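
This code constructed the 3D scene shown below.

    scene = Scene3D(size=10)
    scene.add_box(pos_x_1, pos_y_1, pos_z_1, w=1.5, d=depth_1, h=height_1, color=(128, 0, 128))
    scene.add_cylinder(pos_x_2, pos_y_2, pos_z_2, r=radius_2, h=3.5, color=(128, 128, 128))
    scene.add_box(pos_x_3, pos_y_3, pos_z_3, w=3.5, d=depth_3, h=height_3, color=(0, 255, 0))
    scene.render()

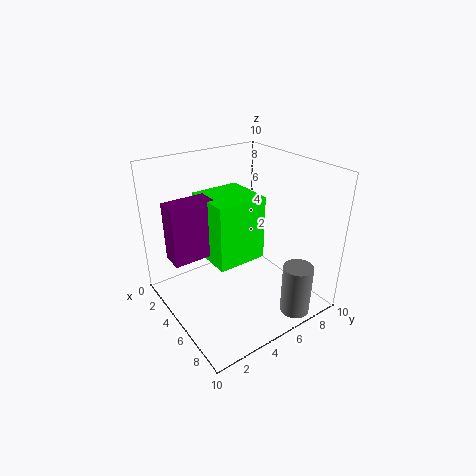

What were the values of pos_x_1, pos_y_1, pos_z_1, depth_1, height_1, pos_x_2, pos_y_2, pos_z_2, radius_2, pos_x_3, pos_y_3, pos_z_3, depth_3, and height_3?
pos_x_1 = 3, pos_y_1 = 0.5, pos_z_1 = 4, depth_1 = 3, height_1 = 4, pos_x_2 = 9, pos_y_2 = 7, pos_z_2 = 0.5, radius_2 = 1, pos_x_3 = 2.5, pos_y_3 = 3, pos_z_3 = 3.5, depth_3 = 3.5, height_3 = 4.5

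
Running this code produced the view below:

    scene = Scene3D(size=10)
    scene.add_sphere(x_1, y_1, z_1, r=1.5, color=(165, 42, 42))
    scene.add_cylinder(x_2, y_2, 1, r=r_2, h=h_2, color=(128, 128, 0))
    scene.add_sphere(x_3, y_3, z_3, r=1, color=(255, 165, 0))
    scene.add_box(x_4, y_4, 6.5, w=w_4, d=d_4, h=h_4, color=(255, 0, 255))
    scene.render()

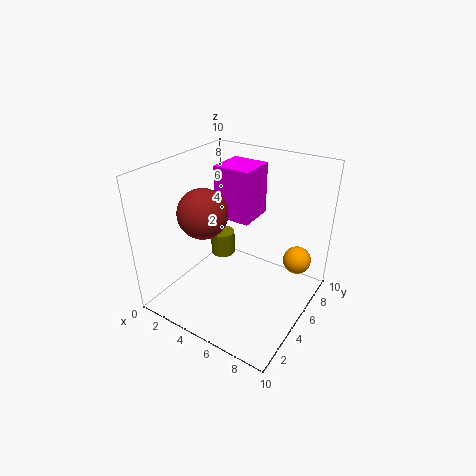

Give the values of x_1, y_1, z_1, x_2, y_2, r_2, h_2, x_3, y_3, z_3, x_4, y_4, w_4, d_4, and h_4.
x_1 = 4.5, y_1 = 2, z_1 = 8, x_2 = 1.5, y_2 = 8, r_2 = 1, h_2 = 2, x_3 = 8.5, y_3 = 7.5, z_3 = 3, x_4 = 3.5, y_4 = 4.5, w_4 = 2.5, d_4 = 2.5, h_4 = 3.5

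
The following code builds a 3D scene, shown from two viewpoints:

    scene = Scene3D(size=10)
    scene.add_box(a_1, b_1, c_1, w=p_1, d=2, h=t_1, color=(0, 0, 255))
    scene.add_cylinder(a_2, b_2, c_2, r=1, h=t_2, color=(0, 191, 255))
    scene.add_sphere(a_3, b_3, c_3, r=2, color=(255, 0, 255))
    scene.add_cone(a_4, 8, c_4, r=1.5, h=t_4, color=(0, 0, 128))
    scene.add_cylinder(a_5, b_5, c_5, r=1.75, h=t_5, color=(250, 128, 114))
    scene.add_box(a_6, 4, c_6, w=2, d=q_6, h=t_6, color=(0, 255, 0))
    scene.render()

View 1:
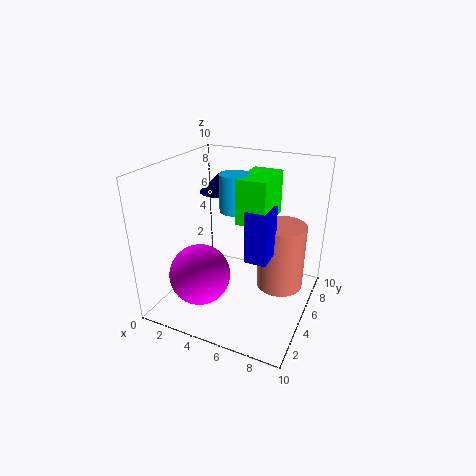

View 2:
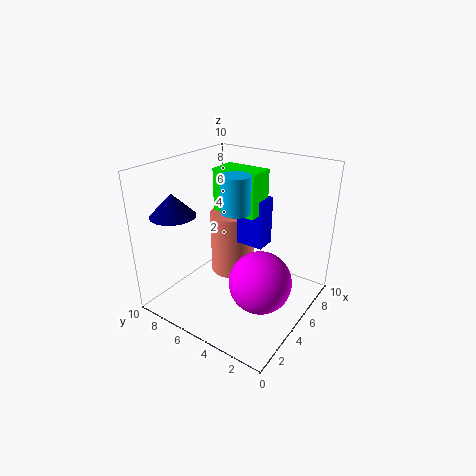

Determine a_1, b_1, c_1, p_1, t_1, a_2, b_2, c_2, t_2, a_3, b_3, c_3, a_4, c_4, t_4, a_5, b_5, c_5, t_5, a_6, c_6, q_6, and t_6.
a_1 = 6
b_1 = 3.75
c_1 = 4
p_1 = 1.5
t_1 = 3.5
a_2 = 4.75
b_2 = 5
c_2 = 7
t_2 = 2.5
a_3 = 3.5
b_3 = 2.25
c_3 = 3.25
a_4 = 2
c_4 = 7
t_4 = 1.5
a_5 = 7.5
b_5 = 7.25
c_5 = 0.5
t_5 = 5
a_6 = 5.25
c_6 = 6.5
q_6 = 3.25
t_6 = 3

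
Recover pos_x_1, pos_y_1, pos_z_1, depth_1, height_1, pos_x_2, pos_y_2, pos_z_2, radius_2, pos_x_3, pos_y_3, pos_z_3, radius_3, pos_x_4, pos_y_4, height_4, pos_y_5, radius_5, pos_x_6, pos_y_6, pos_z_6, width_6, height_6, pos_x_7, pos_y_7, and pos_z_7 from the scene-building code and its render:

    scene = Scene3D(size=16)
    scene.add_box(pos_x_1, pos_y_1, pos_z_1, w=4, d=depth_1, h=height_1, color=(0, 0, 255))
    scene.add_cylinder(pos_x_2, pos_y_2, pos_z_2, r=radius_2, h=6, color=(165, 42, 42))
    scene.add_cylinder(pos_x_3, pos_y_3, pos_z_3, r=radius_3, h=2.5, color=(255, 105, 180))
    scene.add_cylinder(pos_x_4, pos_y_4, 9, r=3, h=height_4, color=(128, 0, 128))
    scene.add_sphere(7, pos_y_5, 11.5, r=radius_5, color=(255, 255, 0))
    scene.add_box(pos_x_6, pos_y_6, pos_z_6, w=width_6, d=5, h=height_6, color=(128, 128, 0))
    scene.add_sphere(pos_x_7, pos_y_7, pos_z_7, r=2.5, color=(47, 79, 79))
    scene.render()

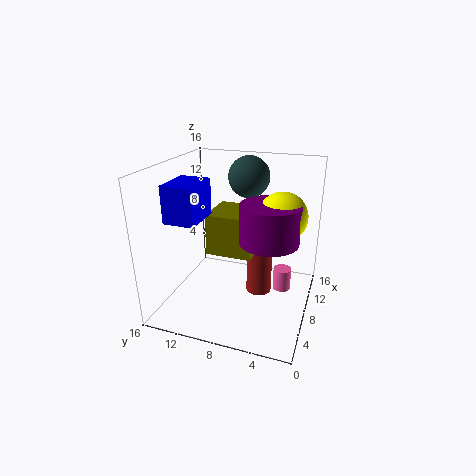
pos_x_1 = 0.5, pos_y_1 = 9.5, pos_z_1 = 12, depth_1 = 3, height_1 = 3.5, pos_x_2 = 10, pos_y_2 = 6, pos_z_2 = 0.5, radius_2 = 1.5, pos_x_3 = 9, pos_y_3 = 3, pos_z_3 = 2, radius_3 = 1, pos_x_4 = 6, pos_y_4 = 4, height_4 = 4, pos_y_5 = 3, radius_5 = 2.5, pos_x_6 = 6, pos_y_6 = 6, pos_z_6 = 6.5, width_6 = 5, height_6 = 4.5, pos_x_7 = 13.5, pos_y_7 = 8.5, pos_z_7 = 13.5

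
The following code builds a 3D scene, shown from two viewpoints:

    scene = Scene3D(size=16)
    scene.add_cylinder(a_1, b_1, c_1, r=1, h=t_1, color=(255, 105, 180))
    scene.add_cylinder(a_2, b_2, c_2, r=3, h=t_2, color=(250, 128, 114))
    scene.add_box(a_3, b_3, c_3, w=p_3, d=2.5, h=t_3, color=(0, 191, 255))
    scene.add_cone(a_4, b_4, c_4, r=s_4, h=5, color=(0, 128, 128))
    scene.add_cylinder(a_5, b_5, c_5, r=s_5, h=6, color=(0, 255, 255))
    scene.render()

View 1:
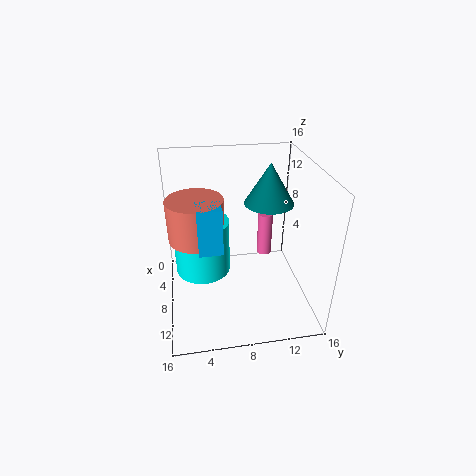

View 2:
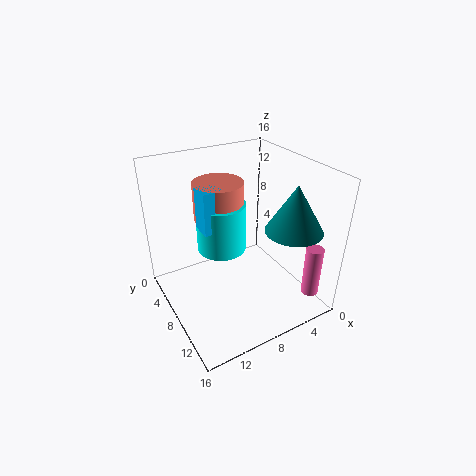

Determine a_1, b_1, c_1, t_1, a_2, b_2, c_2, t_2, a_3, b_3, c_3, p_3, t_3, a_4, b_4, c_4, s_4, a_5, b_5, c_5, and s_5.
a_1 = 1
b_1 = 13
c_1 = 1
t_1 = 6
a_2 = 8
b_2 = 3.5
c_2 = 8.5
t_2 = 4.5
a_3 = 8.5
b_3 = 3.5
c_3 = 8
p_3 = 2.5
t_3 = 5
a_4 = 4
b_4 = 12.5
c_4 = 10
s_4 = 3
a_5 = 8
b_5 = 4
c_5 = 4.5
s_5 = 3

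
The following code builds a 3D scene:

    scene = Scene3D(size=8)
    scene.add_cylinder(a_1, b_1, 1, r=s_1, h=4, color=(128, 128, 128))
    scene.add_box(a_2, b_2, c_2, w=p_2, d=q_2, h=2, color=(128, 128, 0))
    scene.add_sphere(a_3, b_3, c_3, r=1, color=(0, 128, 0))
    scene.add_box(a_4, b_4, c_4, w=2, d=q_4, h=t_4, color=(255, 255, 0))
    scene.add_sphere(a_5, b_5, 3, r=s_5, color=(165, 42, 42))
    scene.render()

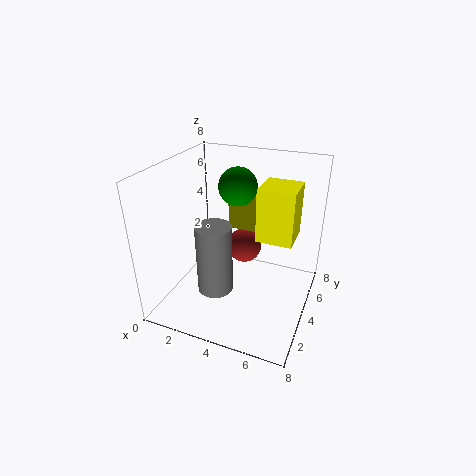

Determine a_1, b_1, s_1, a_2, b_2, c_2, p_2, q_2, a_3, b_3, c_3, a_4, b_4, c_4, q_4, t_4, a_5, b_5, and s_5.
a_1 = 3, b_1 = 3, s_1 = 1, a_2 = 3, b_2 = 5, c_2 = 4, p_2 = 2, q_2 = 1, a_3 = 4, b_3 = 4, c_3 = 7, a_4 = 5, b_4 = 4, c_4 = 4, q_4 = 2, t_4 = 3, a_5 = 4, b_5 = 5, s_5 = 1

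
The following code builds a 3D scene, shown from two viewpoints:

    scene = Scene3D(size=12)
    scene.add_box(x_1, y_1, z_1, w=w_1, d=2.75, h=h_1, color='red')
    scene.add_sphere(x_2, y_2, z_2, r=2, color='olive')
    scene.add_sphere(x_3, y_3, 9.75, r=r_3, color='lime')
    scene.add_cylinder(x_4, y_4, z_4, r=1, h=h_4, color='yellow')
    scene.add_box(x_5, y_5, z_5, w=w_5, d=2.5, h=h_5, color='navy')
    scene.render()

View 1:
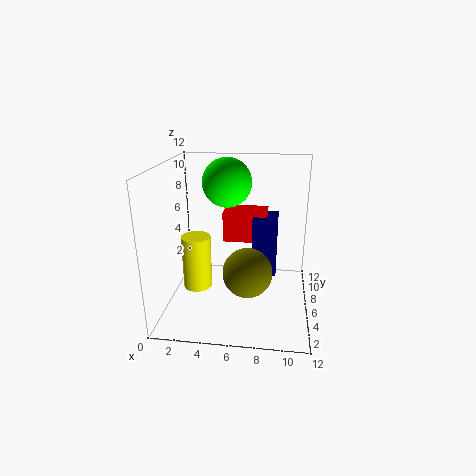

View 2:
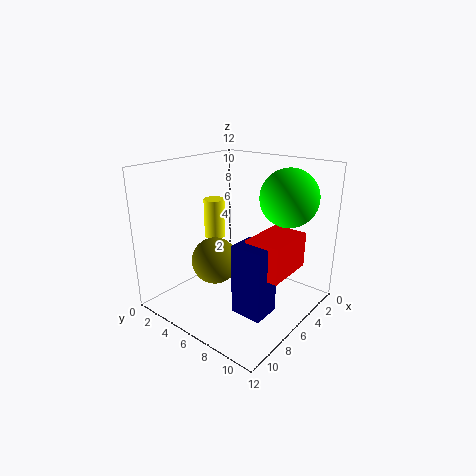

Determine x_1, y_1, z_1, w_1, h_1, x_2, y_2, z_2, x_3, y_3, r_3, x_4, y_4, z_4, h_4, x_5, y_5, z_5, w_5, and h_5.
x_1 = 4.25; y_1 = 8.5; z_1 = 4.5; w_1 = 4; h_1 = 2.75; x_2 = 7; y_2 = 4.25; z_2 = 3.75; x_3 = 4.5; y_3 = 9.75; r_3 = 2.25; x_4 = 3.75; y_4 = 1.25; z_4 = 4.25; h_4 = 3.75; x_5 = 7; y_5 = 8; z_5 = 1.5; w_5 = 2.25; h_5 = 5.5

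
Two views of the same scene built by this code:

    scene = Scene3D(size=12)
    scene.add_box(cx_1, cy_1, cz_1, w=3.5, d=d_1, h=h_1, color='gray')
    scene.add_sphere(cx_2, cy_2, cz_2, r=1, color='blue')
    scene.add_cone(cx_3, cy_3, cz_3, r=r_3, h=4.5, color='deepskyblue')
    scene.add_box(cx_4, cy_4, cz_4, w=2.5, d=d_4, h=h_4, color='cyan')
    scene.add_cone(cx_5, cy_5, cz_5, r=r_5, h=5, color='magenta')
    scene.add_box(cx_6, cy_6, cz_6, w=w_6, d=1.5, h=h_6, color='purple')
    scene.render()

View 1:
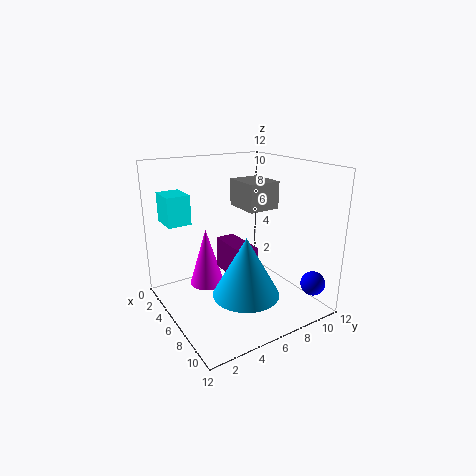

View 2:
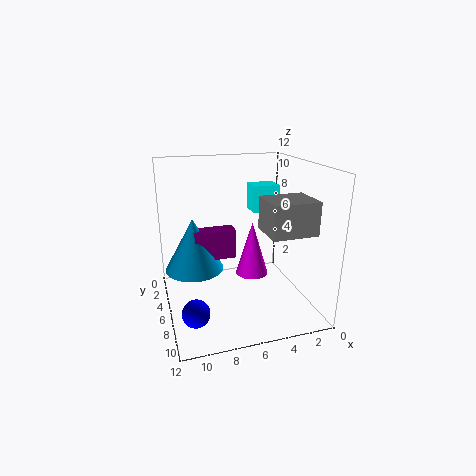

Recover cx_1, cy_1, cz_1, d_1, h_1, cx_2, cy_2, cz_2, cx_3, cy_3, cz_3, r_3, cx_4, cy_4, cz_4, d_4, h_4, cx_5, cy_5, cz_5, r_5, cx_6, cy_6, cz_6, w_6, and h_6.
cx_1 = 1.5; cy_1 = 8; cz_1 = 7.5; d_1 = 3; h_1 = 2.5; cx_2 = 10.5; cy_2 = 10.5; cz_2 = 2.5; cx_3 = 9.5; cy_3 = 4.5; cz_3 = 3; r_3 = 2.5; cx_4 = 1; cy_4 = 1; cz_4 = 7; d_4 = 2; h_4 = 2.5; cx_5 = 4; cy_5 = 4; cz_5 = 1.5; r_5 = 1.5; cx_6 = 6; cy_6 = 4; cz_6 = 4; w_6 = 3.5; h_6 = 2.5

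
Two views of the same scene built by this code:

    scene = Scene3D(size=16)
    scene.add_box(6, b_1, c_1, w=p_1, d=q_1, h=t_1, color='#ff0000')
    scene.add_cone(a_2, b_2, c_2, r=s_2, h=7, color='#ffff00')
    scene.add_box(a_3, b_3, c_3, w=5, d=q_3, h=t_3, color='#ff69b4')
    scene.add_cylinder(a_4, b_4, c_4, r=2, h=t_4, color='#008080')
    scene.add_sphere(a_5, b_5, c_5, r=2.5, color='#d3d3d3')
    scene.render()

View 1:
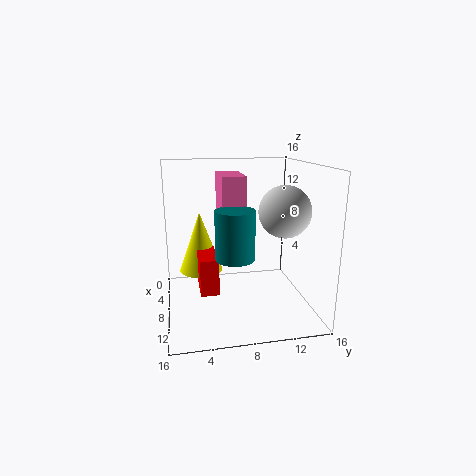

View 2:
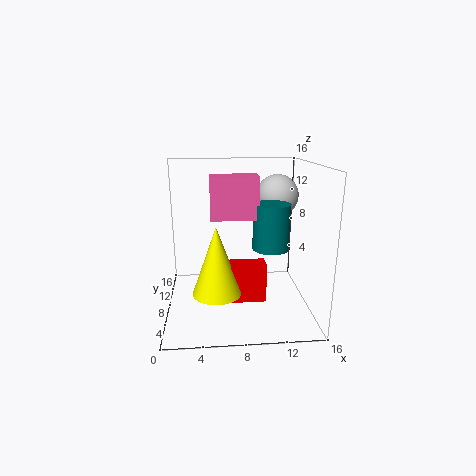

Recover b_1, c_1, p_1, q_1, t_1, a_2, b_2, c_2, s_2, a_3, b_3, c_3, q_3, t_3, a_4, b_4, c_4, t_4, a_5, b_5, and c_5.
b_1 = 3.5, c_1 = 2.5, p_1 = 4.5, q_1 = 2, t_1 = 4, a_2 = 5.5, b_2 = 4, c_2 = 3.5, s_2 = 2.5, a_3 = 5, b_3 = 6, c_3 = 10.5, q_3 = 2.5, t_3 = 4.5, a_4 = 11.5, b_4 = 7, c_4 = 7, t_4 = 5, a_5 = 13, b_5 = 11.5, c_5 = 12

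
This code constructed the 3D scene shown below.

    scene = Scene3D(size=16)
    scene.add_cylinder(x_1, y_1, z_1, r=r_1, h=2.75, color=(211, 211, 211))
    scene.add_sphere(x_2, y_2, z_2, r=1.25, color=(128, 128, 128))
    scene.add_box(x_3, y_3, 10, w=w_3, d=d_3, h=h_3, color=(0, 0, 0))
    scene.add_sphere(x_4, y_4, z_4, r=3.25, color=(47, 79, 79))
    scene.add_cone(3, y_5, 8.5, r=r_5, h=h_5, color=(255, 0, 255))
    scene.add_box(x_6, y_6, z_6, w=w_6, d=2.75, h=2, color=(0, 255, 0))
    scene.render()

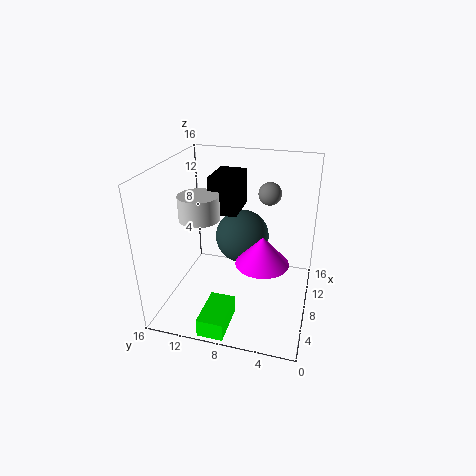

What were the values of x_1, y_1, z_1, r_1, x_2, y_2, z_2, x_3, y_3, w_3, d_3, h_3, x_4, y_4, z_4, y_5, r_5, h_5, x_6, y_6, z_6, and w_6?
x_1 = 7.5; y_1 = 12.25; z_1 = 10; r_1 = 2.25; x_2 = 10; y_2 = 5; z_2 = 12.75; x_3 = 9; y_3 = 8.5; w_3 = 4.75; d_3 = 3.25; h_3 = 4.25; x_4 = 11.75; y_4 = 8.5; z_4 = 6.25; y_5 = 4.25; r_5 = 2.5; h_5 = 2.75; x_6 = 0.25; y_6 = 7.5; z_6 = 0.25; w_6 = 4.75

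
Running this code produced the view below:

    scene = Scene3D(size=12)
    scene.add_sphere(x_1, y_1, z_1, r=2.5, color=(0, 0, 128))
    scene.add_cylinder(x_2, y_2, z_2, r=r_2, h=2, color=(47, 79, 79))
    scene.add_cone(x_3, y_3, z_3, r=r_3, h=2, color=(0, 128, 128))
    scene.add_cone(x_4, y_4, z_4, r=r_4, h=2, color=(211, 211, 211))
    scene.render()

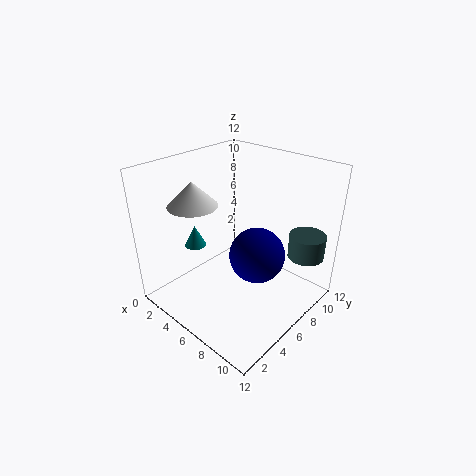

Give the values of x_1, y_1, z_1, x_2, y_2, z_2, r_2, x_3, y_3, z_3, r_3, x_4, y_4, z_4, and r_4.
x_1 = 6.5, y_1 = 8, z_1 = 3.5, x_2 = 10.5, y_2 = 9.5, z_2 = 4.5, r_2 = 1.5, x_3 = 1, y_3 = 5.5, z_3 = 3.5, r_3 = 1, x_4 = 3.5, y_4 = 3.5, z_4 = 9, r_4 = 2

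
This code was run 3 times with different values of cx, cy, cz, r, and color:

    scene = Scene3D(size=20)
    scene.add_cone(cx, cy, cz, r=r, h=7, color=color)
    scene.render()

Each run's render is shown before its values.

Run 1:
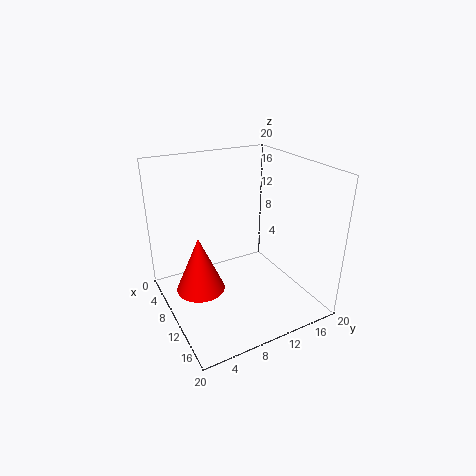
cx = 13; cy = 3; cz = 6; r = 3; color = 'red'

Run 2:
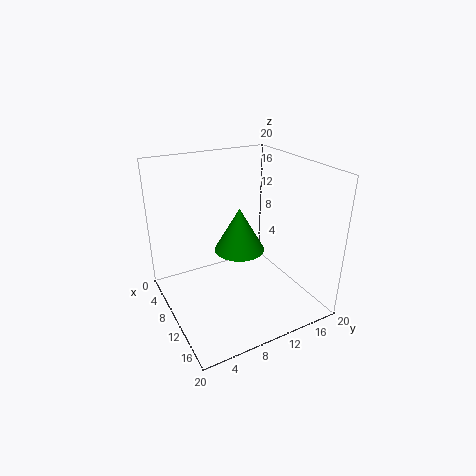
cx = 5; cy = 13; cz = 5; r = 4; color = 'green'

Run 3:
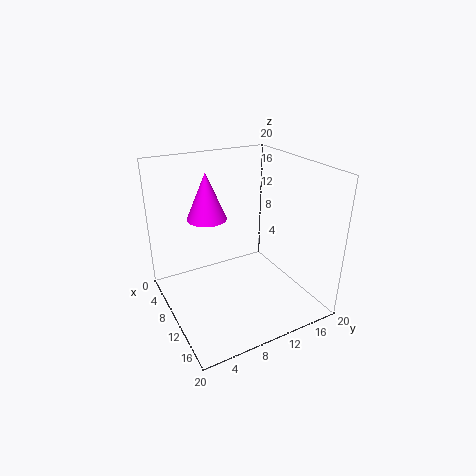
cx = 4; cy = 8; cz = 11; r = 3; color = 'magenta'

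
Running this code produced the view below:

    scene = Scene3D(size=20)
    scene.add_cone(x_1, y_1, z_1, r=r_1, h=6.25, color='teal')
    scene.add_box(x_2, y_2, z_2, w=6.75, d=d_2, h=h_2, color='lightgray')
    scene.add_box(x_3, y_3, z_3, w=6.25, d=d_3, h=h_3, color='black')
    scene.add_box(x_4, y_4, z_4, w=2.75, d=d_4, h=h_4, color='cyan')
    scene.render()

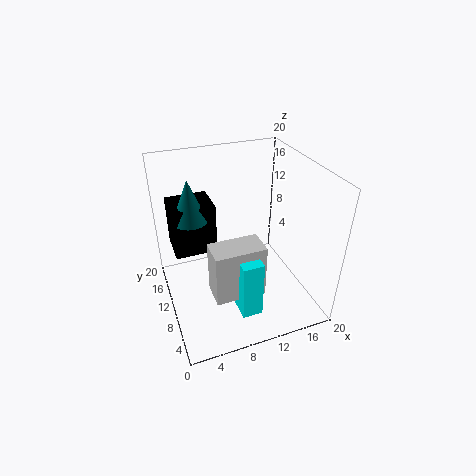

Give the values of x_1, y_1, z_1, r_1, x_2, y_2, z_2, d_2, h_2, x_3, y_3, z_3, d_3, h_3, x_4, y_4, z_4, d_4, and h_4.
x_1 = 4.5
y_1 = 14.75
z_1 = 11.25
r_1 = 2.5
x_2 = 5
y_2 = 4.25
z_2 = 4.25
d_2 = 3.75
h_2 = 7.25
x_3 = 1.75
y_3 = 13.5
z_3 = 6
d_3 = 5.5
h_3 = 7.5
x_4 = 8
y_4 = 2.75
z_4 = 2.25
d_4 = 4.5
h_4 = 8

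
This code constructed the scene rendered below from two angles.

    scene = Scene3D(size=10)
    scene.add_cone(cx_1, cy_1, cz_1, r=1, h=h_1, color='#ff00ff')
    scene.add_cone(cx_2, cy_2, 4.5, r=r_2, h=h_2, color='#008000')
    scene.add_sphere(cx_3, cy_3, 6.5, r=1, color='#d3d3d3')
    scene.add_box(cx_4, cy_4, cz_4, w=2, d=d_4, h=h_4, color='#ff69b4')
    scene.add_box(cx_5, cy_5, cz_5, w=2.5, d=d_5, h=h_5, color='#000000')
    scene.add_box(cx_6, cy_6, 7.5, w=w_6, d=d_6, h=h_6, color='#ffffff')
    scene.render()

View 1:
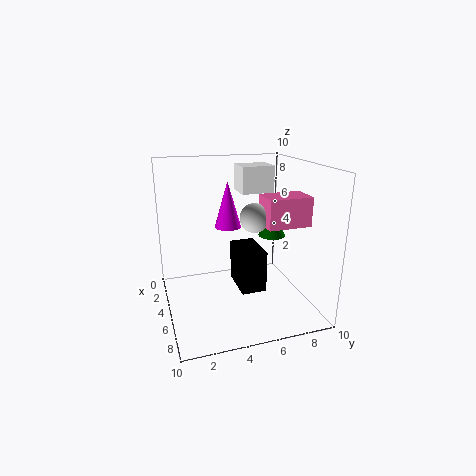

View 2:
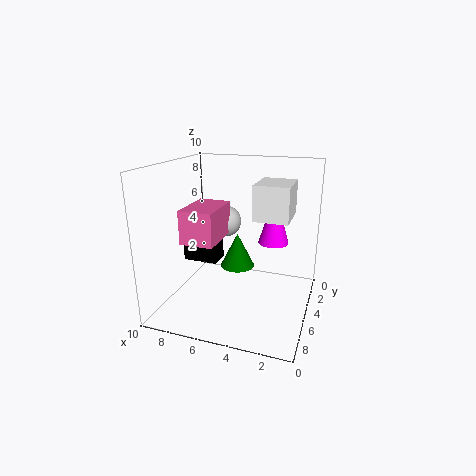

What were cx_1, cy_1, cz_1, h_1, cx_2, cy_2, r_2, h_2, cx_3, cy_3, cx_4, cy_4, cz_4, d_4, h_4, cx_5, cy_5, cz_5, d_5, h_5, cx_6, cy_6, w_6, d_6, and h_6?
cx_1 = 2.5; cy_1 = 5; cz_1 = 5; h_1 = 3.5; cx_2 = 4; cy_2 = 8; r_2 = 1; h_2 = 2; cx_3 = 5.5; cy_3 = 6; cx_4 = 5; cy_4 = 6.5; cz_4 = 6; d_4 = 3; h_4 = 2; cx_5 = 6.5; cy_5 = 4; cz_5 = 3; d_5 = 1.5; h_5 = 2.5; cx_6 = 1; cy_6 = 6; w_6 = 2; d_6 = 2.5; h_6 = 2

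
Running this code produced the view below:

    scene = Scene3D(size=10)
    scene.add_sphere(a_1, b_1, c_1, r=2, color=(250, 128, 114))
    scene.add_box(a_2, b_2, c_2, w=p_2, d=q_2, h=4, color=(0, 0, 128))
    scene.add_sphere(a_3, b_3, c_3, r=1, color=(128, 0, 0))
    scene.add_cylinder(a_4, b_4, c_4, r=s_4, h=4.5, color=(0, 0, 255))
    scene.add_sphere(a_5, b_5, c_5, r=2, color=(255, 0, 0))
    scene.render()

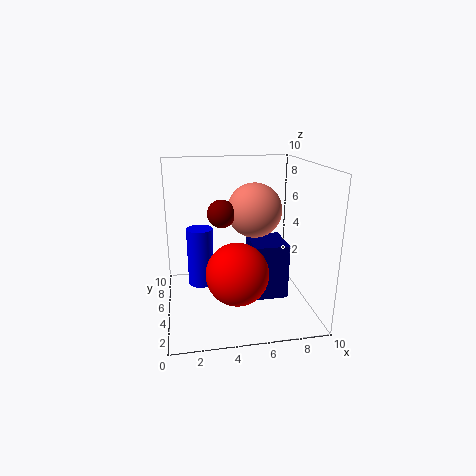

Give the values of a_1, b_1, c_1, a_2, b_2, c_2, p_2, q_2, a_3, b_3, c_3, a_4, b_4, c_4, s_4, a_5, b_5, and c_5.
a_1 = 6.5, b_1 = 6.5, c_1 = 6.5, a_2 = 6, b_2 = 4, c_2 = 0.5, p_2 = 2.5, q_2 = 3, a_3 = 4, b_3 = 6, c_3 = 6.5, a_4 = 2.5, b_4 = 7.5, c_4 = 0.5, s_4 = 1, a_5 = 4.5, b_5 = 2.5, c_5 = 3.5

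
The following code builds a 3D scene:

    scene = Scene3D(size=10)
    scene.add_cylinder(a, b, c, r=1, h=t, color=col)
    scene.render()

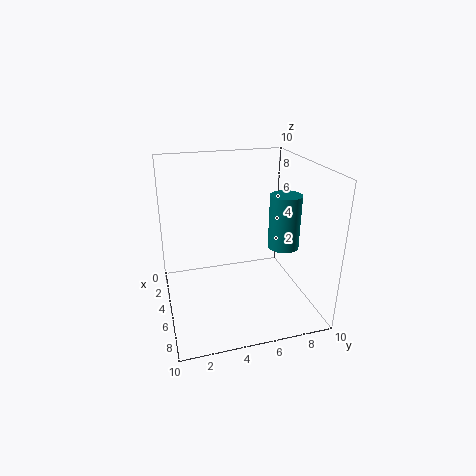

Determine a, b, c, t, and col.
a = 7, b = 7.5, c = 5, t = 3.5, col = 'teal'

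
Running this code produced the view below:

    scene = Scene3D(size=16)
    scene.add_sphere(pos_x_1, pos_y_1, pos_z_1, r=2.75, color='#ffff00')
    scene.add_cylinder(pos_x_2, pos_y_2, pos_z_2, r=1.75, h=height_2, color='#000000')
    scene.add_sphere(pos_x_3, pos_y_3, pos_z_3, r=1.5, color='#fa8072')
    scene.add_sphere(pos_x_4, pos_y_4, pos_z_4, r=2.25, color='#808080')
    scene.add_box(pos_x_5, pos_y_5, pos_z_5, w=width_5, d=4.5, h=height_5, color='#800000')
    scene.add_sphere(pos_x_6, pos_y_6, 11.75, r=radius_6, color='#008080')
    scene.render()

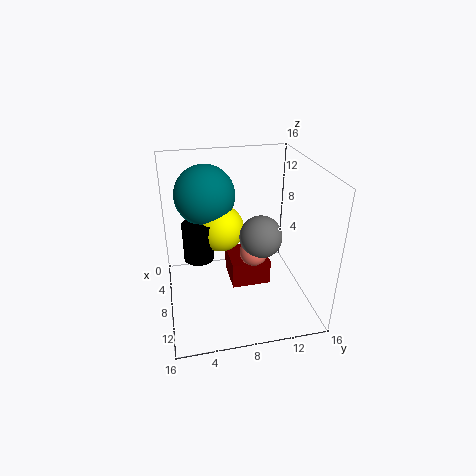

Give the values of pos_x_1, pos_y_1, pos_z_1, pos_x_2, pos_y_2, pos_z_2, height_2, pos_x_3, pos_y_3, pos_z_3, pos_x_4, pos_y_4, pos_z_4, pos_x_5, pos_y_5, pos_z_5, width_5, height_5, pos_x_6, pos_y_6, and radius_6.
pos_x_1 = 5.25; pos_y_1 = 6.5; pos_z_1 = 8; pos_x_2 = 6; pos_y_2 = 3.75; pos_z_2 = 4.75; height_2 = 4.5; pos_x_3 = 10; pos_y_3 = 9.25; pos_z_3 = 7.25; pos_x_4 = 10; pos_y_4 = 10; pos_z_4 = 9; pos_x_5 = 4; pos_y_5 = 7.25; pos_z_5 = 1.75; width_5 = 4.75; height_5 = 3; pos_x_6 = 4; pos_y_6 = 5; radius_6 = 3.5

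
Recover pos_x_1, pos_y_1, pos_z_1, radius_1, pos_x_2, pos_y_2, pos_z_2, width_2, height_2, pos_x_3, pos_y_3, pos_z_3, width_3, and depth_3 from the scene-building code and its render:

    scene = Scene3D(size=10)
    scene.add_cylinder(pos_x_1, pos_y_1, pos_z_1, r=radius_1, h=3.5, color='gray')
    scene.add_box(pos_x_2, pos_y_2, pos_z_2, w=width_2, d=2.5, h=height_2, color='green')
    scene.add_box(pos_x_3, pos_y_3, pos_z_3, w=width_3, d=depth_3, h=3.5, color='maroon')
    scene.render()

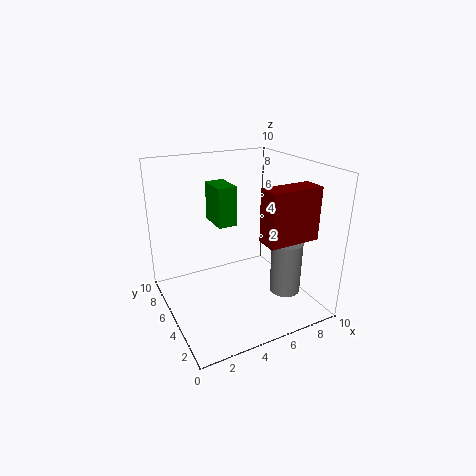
pos_x_1 = 7, pos_y_1 = 2, pos_z_1 = 2, radius_1 = 1, pos_x_2 = 4.5, pos_y_2 = 7, pos_z_2 = 5, width_2 = 1.5, height_2 = 3, pos_x_3 = 5.5, pos_y_3 = 1.5, pos_z_3 = 5.5, width_3 = 3.5, depth_3 = 1.5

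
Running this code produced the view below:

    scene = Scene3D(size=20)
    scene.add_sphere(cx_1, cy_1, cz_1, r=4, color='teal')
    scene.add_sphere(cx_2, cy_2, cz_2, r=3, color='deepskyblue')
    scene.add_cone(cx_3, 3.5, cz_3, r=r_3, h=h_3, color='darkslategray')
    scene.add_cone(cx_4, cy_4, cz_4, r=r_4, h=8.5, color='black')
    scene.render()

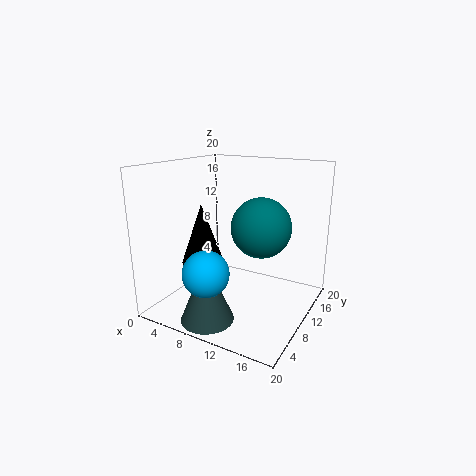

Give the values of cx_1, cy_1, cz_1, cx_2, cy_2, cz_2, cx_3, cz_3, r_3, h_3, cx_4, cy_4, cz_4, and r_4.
cx_1 = 13.5; cy_1 = 10; cz_1 = 12; cx_2 = 9; cy_2 = 3.5; cz_2 = 7; cx_3 = 9; cz_3 = 0.5; r_3 = 3.5; h_3 = 8.5; cx_4 = 5; cy_4 = 8.5; cz_4 = 6; r_4 = 3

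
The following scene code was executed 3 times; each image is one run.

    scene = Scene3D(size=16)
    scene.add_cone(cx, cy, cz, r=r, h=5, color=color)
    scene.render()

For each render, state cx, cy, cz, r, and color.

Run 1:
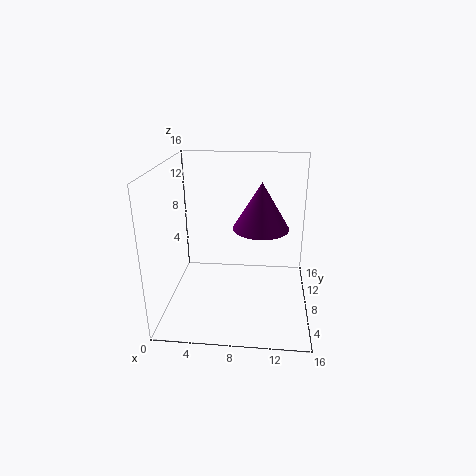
cx = 10.5, cy = 7.5, cz = 9.5, r = 3, color = 'purple'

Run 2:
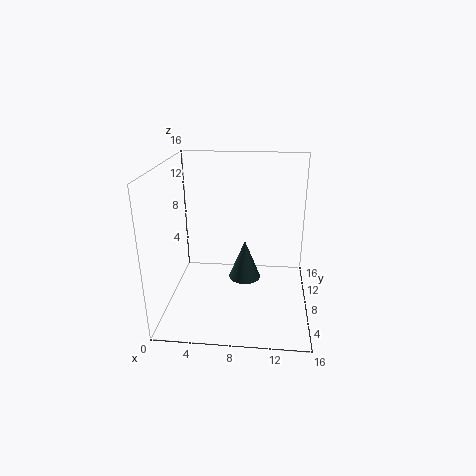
cx = 8.5, cy = 11.5, cz = 1, r = 2, color = 'darkslategray'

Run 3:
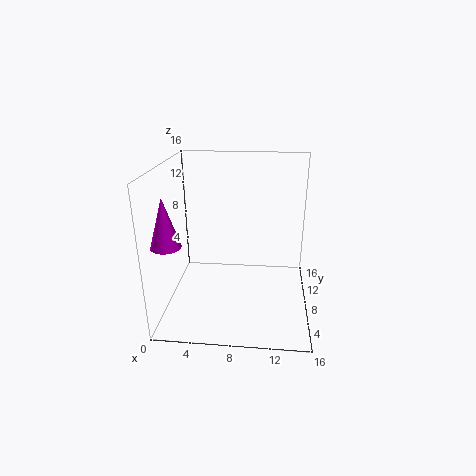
cx = 1.5, cy = 3, cz = 9, r = 1.5, color = 'magenta'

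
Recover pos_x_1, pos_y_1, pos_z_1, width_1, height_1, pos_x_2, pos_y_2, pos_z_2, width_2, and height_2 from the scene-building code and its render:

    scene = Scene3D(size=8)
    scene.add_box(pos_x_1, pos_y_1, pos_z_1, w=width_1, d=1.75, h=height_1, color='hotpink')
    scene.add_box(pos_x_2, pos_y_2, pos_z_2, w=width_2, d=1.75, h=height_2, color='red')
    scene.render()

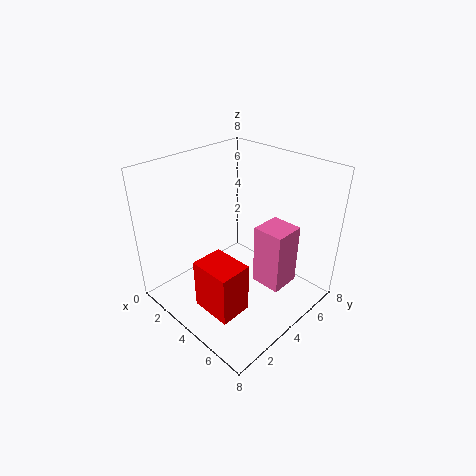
pos_x_1 = 4.75; pos_y_1 = 4.5; pos_z_1 = 1.25; width_1 = 1.75; height_1 = 3.5; pos_x_2 = 3.75; pos_y_2 = 1; pos_z_2 = 1; width_2 = 2.25; height_2 = 2.75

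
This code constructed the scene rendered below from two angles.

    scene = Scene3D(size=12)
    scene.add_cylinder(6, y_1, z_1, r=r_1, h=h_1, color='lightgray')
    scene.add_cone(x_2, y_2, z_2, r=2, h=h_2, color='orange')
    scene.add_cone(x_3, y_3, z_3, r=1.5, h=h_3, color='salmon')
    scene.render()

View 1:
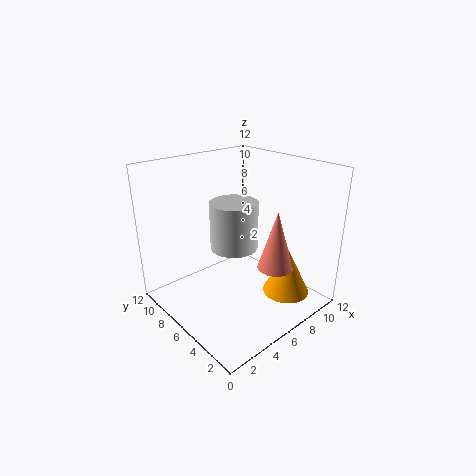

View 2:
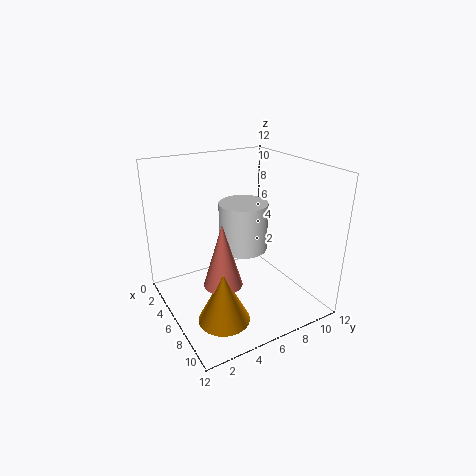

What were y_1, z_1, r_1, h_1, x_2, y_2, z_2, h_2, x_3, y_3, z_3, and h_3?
y_1 = 6.5
z_1 = 5
r_1 = 2
h_1 = 4
x_2 = 9
y_2 = 3
z_2 = 1
h_2 = 4
x_3 = 8
y_3 = 3.5
z_3 = 3.5
h_3 = 5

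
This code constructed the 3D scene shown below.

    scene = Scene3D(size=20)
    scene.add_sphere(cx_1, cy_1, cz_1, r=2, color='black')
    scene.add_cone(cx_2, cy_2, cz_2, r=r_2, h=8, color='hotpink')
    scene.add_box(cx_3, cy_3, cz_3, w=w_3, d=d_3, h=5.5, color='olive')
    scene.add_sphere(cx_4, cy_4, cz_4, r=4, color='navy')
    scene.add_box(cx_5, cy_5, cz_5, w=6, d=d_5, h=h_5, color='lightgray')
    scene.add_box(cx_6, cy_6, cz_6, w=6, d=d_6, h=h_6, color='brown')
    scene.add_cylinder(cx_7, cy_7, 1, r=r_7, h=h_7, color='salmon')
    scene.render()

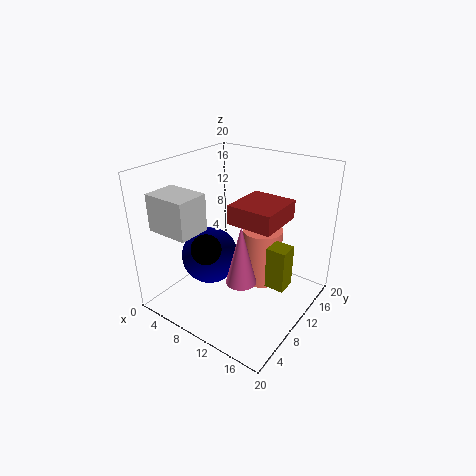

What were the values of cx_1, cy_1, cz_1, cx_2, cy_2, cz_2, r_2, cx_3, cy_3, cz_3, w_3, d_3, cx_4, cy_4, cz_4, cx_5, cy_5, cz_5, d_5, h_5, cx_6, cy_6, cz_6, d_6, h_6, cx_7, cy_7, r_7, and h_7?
cx_1 = 8.5
cy_1 = 5
cz_1 = 10
cx_2 = 13
cy_2 = 6.5
cz_2 = 6
r_2 = 2
cx_3 = 16
cy_3 = 7.5
cz_3 = 6
w_3 = 2.5
d_3 = 2.5
cx_4 = 6.5
cy_4 = 8
cz_4 = 7
cx_5 = 1.5
cy_5 = 2
cz_5 = 12
d_5 = 4.5
h_5 = 5
cx_6 = 10.5
cy_6 = 7
cz_6 = 13.5
d_6 = 6.5
h_6 = 2.5
cx_7 = 11
cy_7 = 15
r_7 = 3
h_7 = 8.5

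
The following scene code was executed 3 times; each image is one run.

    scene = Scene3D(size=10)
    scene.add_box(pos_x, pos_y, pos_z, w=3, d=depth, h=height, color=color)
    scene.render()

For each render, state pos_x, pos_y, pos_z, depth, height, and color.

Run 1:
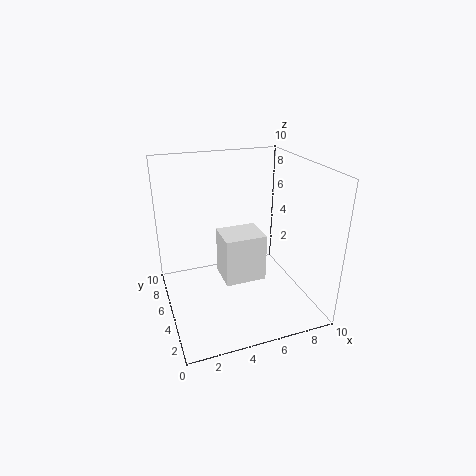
pos_x = 4; pos_y = 4.5; pos_z = 1.5; depth = 2.5; height = 3.5; color = 'white'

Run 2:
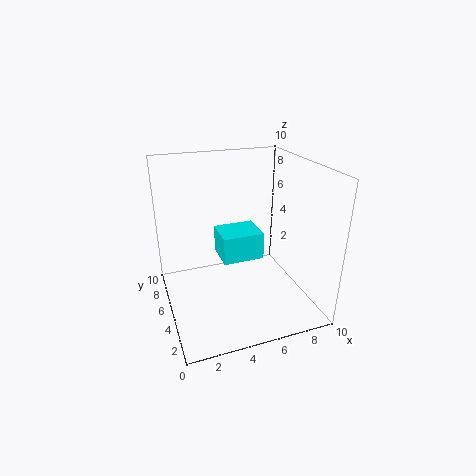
pos_x = 4; pos_y = 5; pos_z = 3; depth = 2.5; height = 2; color = 'cyan'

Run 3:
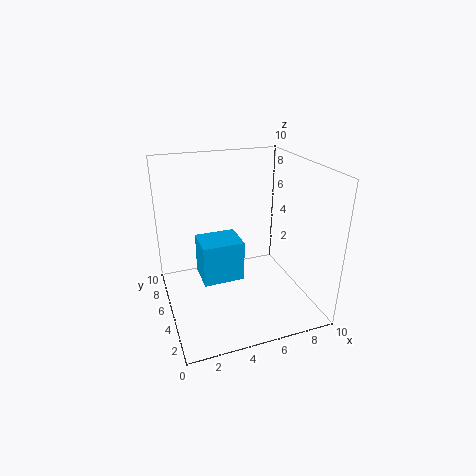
pos_x = 2.5; pos_y = 5; pos_z = 1.5; depth = 2.5; height = 3; color = 'deepskyblue'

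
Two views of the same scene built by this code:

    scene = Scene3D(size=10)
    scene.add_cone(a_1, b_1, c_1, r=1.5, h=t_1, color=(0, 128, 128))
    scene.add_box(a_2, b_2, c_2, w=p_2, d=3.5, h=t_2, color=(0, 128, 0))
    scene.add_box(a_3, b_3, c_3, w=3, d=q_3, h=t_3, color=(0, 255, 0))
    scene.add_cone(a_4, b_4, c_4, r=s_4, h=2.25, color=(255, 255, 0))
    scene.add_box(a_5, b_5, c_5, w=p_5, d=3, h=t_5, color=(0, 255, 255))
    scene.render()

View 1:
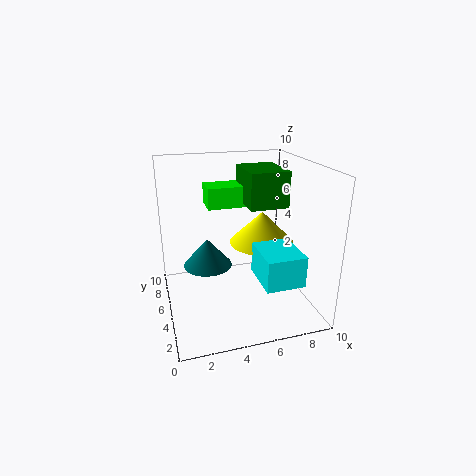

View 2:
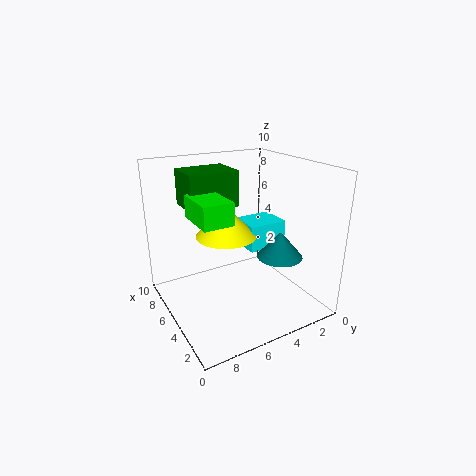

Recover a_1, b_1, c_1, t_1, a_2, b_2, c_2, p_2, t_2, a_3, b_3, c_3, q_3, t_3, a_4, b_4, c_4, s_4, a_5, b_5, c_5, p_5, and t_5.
a_1 = 2.5, b_1 = 3.25, c_1 = 4.25, t_1 = 1.75, a_2 = 5.75, b_2 = 4.5, c_2 = 7, p_2 = 2.75, t_2 = 2.5, a_3 = 3.25, b_3 = 6.25, c_3 = 6.75, q_3 = 2, t_3 = 1.5, a_4 = 6.75, b_4 = 5, c_4 = 4.5, s_4 = 2.25, a_5 = 5.5, b_5 = 0.5, c_5 = 3.25, p_5 = 2.5, t_5 = 2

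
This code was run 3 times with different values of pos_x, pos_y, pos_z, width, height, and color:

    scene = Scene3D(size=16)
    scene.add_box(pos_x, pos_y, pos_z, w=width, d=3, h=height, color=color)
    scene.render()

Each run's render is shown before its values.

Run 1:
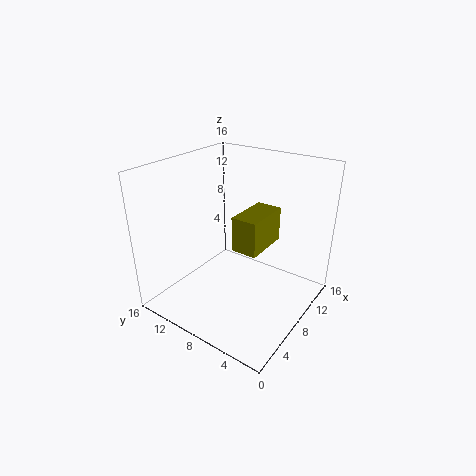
pos_x = 7.5, pos_y = 5.5, pos_z = 6.5, width = 5.5, height = 4, color = 'olive'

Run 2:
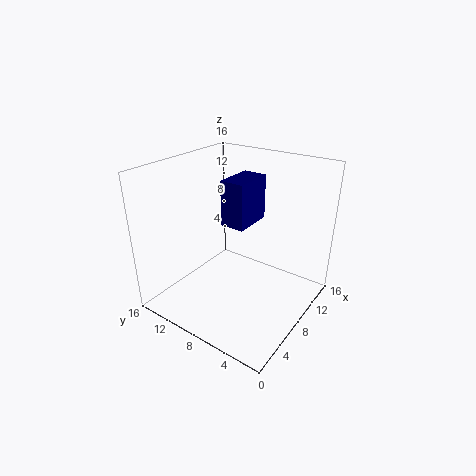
pos_x = 9.5, pos_y = 8.5, pos_z = 8, width = 5, height = 5.5, color = 'navy'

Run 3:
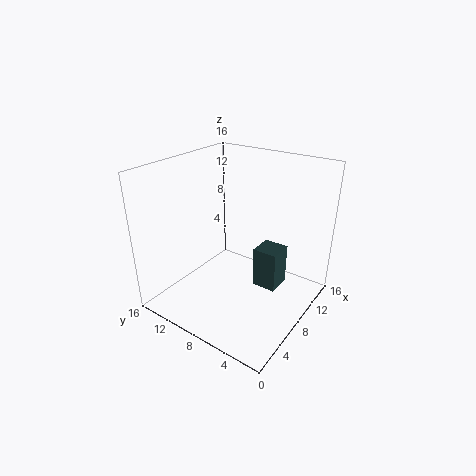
pos_x = 10.5, pos_y = 4.5, pos_z = 0.5, width = 3, height = 5, color = 'darkslategray'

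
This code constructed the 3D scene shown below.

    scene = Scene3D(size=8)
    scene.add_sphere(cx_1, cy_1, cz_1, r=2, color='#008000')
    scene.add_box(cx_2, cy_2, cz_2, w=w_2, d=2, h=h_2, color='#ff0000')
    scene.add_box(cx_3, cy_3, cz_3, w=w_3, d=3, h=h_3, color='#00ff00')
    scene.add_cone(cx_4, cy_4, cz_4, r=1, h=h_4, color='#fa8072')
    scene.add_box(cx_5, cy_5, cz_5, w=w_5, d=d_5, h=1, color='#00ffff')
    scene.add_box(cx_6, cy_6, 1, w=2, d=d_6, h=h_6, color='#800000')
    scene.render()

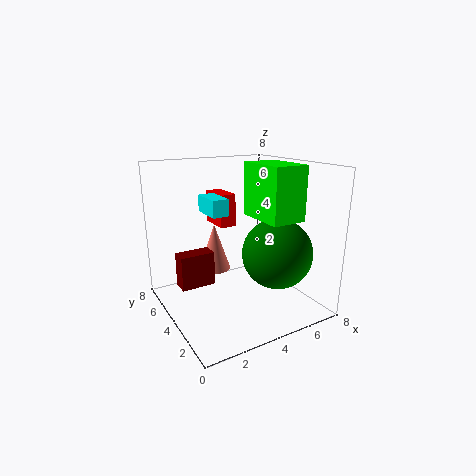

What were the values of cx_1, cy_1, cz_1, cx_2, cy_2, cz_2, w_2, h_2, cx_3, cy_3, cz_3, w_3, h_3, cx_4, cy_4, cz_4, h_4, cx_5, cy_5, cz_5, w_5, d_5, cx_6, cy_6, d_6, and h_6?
cx_1 = 6; cy_1 = 3; cz_1 = 3; cx_2 = 4; cy_2 = 6; cz_2 = 4; w_2 = 1; h_2 = 2; cx_3 = 5; cy_3 = 2; cz_3 = 5; w_3 = 2; h_3 = 3; cx_4 = 4; cy_4 = 7; cz_4 = 1; h_4 = 3; cx_5 = 3; cy_5 = 5; cz_5 = 5; w_5 = 1; d_5 = 2; cx_6 = 1; cy_6 = 5; d_6 = 1; h_6 = 2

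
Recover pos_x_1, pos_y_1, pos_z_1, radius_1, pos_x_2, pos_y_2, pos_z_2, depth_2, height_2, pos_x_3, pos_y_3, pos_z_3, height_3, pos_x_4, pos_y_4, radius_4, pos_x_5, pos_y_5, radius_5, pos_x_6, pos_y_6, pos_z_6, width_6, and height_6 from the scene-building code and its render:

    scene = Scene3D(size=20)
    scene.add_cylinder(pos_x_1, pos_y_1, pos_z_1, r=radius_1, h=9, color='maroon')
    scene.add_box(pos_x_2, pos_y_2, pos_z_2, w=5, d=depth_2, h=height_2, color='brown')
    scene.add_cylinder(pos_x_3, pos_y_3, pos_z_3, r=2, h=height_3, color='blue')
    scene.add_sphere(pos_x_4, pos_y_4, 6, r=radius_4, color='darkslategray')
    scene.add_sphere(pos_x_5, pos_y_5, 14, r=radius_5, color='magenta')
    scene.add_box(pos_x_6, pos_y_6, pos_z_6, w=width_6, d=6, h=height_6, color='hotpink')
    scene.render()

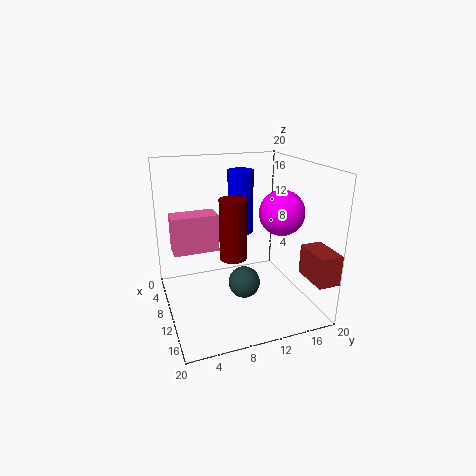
pos_x_1 = 8
pos_y_1 = 10
pos_z_1 = 6
radius_1 = 2
pos_x_2 = 15
pos_y_2 = 17
pos_z_2 = 6
depth_2 = 3
height_2 = 4
pos_x_3 = 3
pos_y_3 = 13
pos_z_3 = 8
height_3 = 10
pos_x_4 = 15
pos_y_4 = 9
radius_4 = 2
pos_x_5 = 13
pos_y_5 = 15
radius_5 = 3
pos_x_6 = 8
pos_y_6 = 1
pos_z_6 = 9
width_6 = 3
height_6 = 5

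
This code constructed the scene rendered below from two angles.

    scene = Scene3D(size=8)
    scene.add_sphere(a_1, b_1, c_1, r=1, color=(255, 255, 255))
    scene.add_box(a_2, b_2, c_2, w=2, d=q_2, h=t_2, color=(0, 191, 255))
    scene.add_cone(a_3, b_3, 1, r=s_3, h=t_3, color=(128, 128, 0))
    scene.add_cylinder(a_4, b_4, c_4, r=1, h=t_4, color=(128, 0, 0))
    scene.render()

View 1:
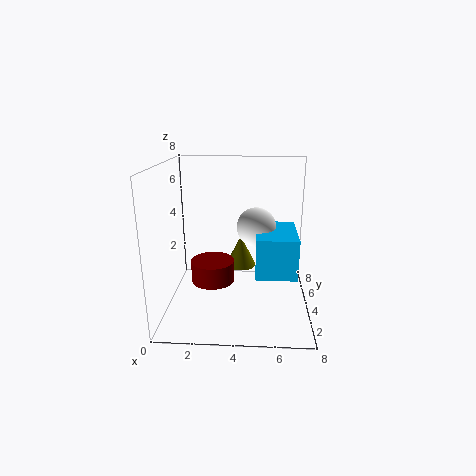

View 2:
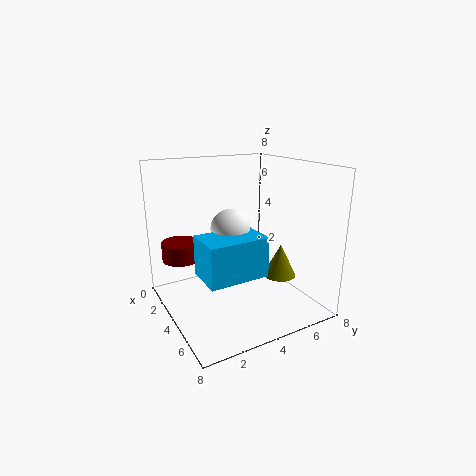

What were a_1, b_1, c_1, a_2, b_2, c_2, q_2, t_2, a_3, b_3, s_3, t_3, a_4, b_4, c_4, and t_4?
a_1 = 5, b_1 = 3, c_1 = 5, a_2 = 5, b_2 = 1, c_2 = 3, q_2 = 3, t_2 = 2, a_3 = 4, b_3 = 7, s_3 = 1, t_3 = 2, a_4 = 3, b_4 = 1, c_4 = 3, t_4 = 1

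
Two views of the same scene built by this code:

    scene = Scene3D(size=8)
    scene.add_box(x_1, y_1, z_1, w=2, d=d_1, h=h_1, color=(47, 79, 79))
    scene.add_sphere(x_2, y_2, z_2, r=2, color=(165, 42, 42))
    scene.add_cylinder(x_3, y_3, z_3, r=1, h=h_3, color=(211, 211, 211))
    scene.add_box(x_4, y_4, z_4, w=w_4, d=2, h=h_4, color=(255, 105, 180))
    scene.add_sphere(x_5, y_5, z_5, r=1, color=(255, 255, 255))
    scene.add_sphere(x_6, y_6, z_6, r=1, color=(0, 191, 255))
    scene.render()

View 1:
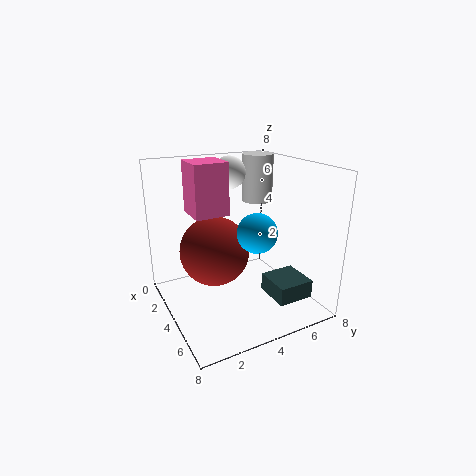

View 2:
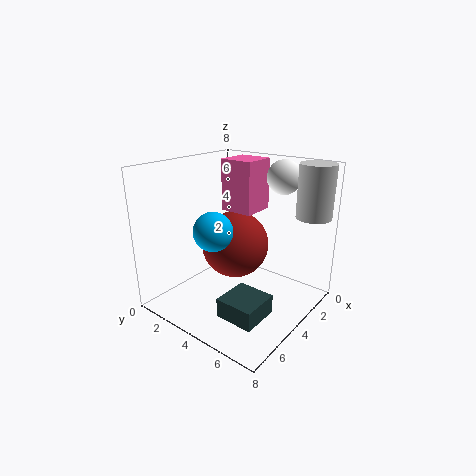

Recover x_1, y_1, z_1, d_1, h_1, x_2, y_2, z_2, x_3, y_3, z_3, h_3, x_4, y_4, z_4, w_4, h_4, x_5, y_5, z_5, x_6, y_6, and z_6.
x_1 = 5
y_1 = 5
z_1 = 1
d_1 = 2
h_1 = 1
x_2 = 3
y_2 = 3
z_2 = 3
x_3 = 1
y_3 = 7
z_3 = 5
h_3 = 3
x_4 = 1
y_4 = 2
z_4 = 5
w_4 = 2
h_4 = 3
x_5 = 1
y_5 = 5
z_5 = 7
x_6 = 6
y_6 = 4
z_6 = 5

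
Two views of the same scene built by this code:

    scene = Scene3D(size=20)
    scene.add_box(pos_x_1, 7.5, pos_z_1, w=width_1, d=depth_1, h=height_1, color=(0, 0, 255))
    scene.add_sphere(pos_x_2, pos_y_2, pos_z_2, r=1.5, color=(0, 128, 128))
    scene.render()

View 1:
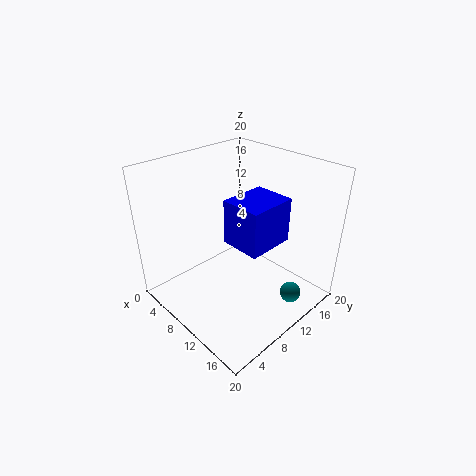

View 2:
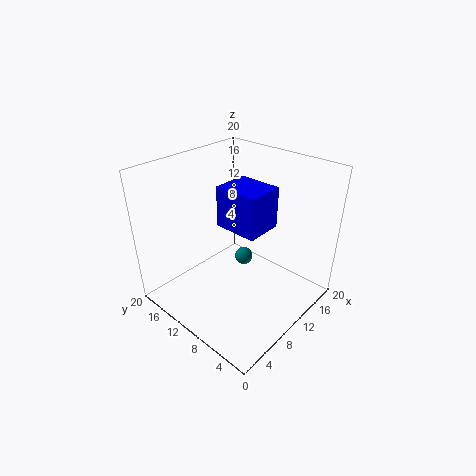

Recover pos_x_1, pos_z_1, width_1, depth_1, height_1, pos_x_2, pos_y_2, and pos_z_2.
pos_x_1 = 10
pos_z_1 = 10.5
width_1 = 5.5
depth_1 = 6.5
height_1 = 6
pos_x_2 = 16.5
pos_y_2 = 14.5
pos_z_2 = 1.5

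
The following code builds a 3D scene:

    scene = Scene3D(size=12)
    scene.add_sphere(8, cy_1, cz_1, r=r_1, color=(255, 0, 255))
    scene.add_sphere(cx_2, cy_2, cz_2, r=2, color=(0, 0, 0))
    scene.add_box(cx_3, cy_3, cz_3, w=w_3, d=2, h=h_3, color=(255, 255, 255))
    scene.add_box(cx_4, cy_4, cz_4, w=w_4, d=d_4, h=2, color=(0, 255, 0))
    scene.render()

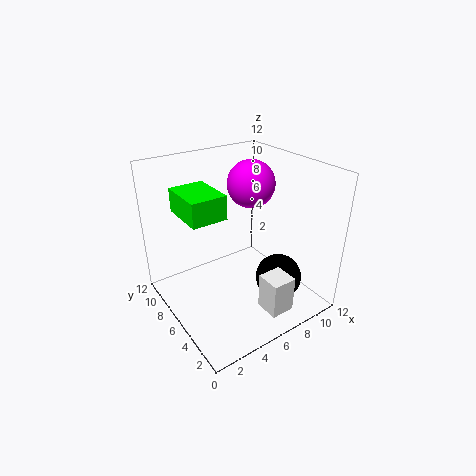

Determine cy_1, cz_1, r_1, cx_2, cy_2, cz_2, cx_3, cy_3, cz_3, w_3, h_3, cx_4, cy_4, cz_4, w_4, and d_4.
cy_1 = 7
cz_1 = 10
r_1 = 2
cx_2 = 9
cy_2 = 4
cz_2 = 2
cx_3 = 6
cy_3 = 1
cz_3 = 1
w_3 = 2
h_3 = 3
cx_4 = 2
cy_4 = 6
cz_4 = 8
w_4 = 3
d_4 = 4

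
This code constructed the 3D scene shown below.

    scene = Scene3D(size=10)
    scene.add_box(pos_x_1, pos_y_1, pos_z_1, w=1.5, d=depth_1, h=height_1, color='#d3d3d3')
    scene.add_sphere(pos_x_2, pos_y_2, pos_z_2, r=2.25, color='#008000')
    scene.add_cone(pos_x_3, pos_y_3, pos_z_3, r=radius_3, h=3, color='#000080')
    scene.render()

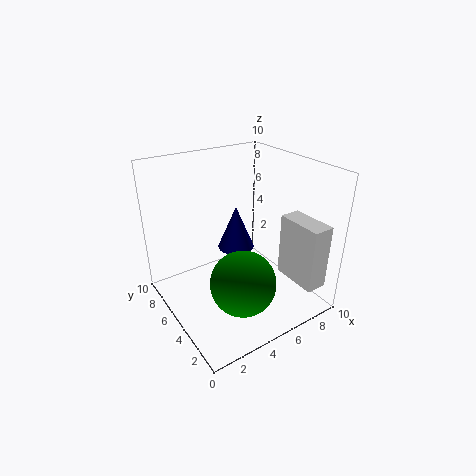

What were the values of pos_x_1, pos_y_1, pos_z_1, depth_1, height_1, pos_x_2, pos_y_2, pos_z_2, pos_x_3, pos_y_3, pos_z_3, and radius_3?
pos_x_1 = 7.75
pos_y_1 = 0.5
pos_z_1 = 2
depth_1 = 3.25
height_1 = 4.5
pos_x_2 = 4.25
pos_y_2 = 3.25
pos_z_2 = 2.5
pos_x_3 = 5
pos_y_3 = 5.25
pos_z_3 = 4.25
radius_3 = 1.25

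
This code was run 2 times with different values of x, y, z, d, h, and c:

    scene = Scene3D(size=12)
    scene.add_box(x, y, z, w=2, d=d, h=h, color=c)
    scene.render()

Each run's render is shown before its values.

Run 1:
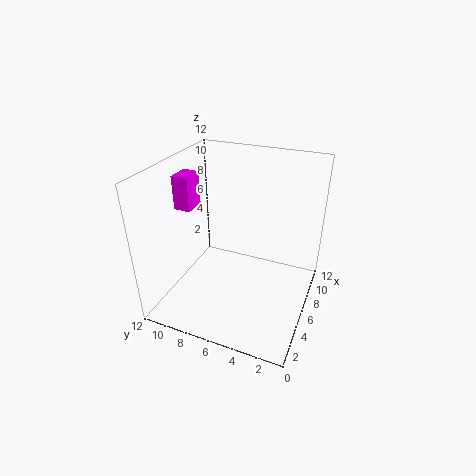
x = 6; y = 10.5; z = 7.5; d = 1.5; h = 3; c = 'magenta'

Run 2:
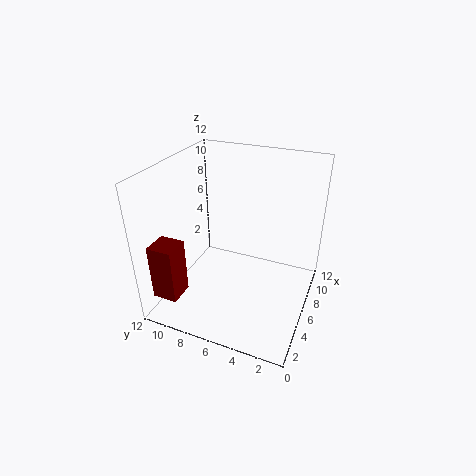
x = 0.5; y = 9; z = 2.5; d = 2; h = 4.5; c = 'maroon'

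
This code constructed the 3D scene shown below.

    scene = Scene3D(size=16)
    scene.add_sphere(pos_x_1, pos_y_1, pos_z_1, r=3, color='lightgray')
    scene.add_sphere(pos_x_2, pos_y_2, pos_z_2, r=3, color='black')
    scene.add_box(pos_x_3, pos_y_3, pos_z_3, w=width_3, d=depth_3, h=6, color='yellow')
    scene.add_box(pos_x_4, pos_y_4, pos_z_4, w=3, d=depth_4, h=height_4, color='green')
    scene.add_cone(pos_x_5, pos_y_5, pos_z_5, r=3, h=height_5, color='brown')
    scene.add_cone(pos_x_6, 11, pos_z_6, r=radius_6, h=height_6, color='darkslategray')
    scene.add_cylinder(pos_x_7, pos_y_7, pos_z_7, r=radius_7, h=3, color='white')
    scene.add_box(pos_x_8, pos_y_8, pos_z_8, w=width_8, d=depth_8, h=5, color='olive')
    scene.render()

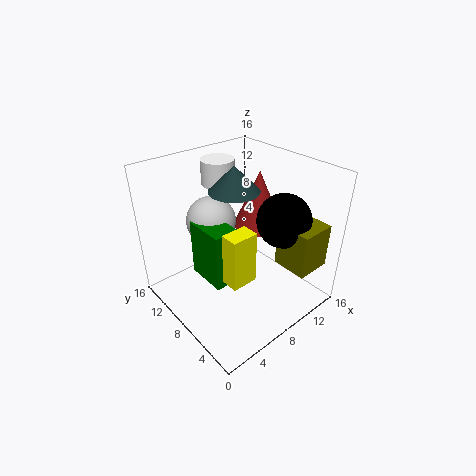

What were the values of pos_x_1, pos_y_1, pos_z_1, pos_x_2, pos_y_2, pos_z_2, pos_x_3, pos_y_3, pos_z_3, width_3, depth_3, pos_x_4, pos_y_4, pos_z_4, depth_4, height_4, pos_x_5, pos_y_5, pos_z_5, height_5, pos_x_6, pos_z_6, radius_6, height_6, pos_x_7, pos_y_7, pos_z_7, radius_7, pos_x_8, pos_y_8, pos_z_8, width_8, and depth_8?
pos_x_1 = 8
pos_y_1 = 13
pos_z_1 = 8
pos_x_2 = 12
pos_y_2 = 5
pos_z_2 = 10
pos_x_3 = 5
pos_y_3 = 5
pos_z_3 = 4
width_3 = 3
depth_3 = 2
pos_x_4 = 5
pos_y_4 = 8
pos_z_4 = 2
depth_4 = 5
height_4 = 7
pos_x_5 = 13
pos_y_5 = 10
pos_z_5 = 7
height_5 = 7
pos_x_6 = 10
pos_z_6 = 12
radius_6 = 3
height_6 = 3
pos_x_7 = 10
pos_y_7 = 14
pos_z_7 = 12
radius_7 = 2
pos_x_8 = 11
pos_y_8 = 1
pos_z_8 = 5
width_8 = 4
depth_8 = 4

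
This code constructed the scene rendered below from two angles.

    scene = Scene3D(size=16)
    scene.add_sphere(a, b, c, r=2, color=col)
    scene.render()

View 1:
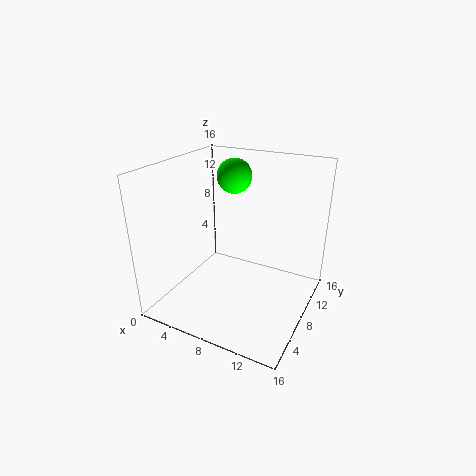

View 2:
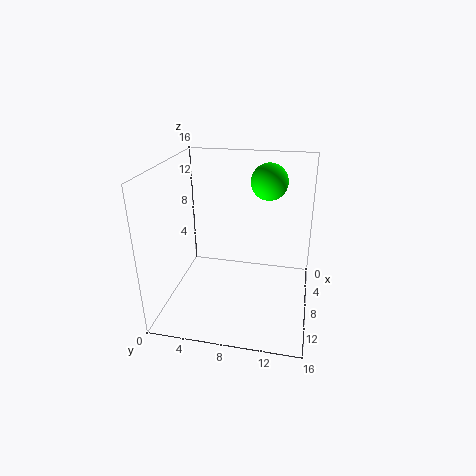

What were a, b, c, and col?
a = 6; b = 11; c = 14; col = 'lime'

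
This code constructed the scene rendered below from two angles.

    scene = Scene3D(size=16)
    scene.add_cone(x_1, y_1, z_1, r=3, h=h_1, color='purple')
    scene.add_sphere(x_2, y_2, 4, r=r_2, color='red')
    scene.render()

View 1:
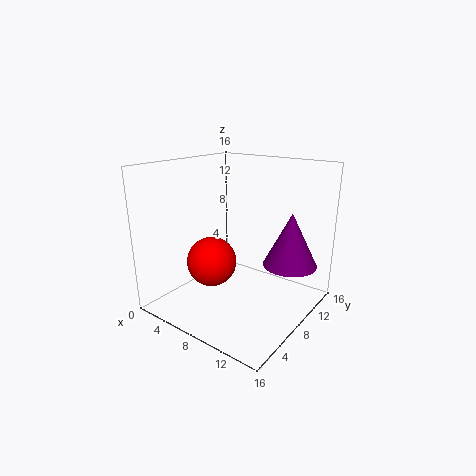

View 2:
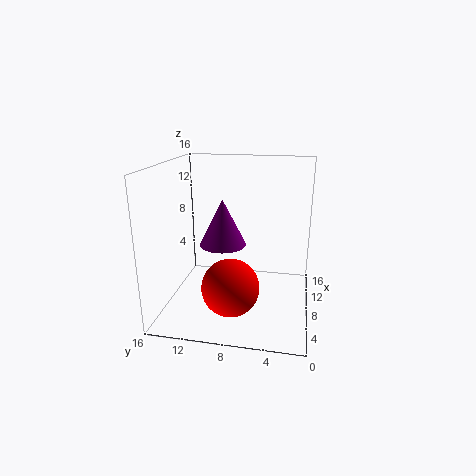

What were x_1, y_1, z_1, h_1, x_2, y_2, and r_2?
x_1 = 13; y_1 = 11; z_1 = 5; h_1 = 6; x_2 = 4; y_2 = 8; r_2 = 3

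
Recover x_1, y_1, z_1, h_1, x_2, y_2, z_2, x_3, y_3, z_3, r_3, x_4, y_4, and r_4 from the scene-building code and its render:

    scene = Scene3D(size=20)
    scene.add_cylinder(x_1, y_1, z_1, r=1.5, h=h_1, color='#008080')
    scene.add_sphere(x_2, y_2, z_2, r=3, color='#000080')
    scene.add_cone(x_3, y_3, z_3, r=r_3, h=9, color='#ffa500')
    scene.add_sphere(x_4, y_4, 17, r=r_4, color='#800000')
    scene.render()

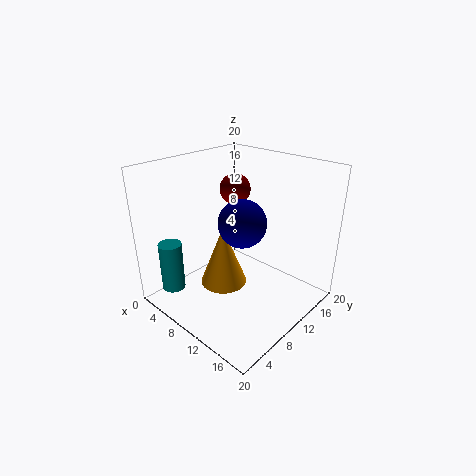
x_1 = 6; y_1 = 1.5; z_1 = 4.5; h_1 = 6.5; x_2 = 13; y_2 = 7.5; z_2 = 14; x_3 = 7; y_3 = 10; z_3 = 1.5; r_3 = 3.5; x_4 = 9.5; y_4 = 10; r_4 = 2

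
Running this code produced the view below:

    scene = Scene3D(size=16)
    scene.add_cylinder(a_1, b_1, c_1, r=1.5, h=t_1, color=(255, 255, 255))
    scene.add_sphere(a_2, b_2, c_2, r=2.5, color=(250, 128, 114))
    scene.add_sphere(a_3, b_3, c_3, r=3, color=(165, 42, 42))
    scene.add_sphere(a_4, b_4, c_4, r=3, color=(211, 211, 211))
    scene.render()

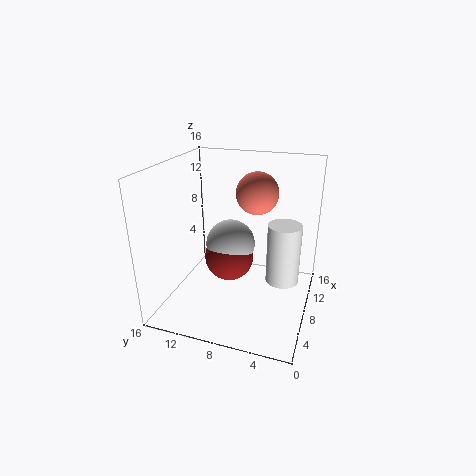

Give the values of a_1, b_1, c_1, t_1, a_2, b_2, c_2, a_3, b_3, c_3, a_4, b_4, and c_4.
a_1 = 3; b_1 = 2; c_1 = 7; t_1 = 5.5; a_2 = 12; b_2 = 7; c_2 = 12; a_3 = 10.5; b_3 = 10; c_3 = 4; a_4 = 11; b_4 = 10; c_4 = 5.5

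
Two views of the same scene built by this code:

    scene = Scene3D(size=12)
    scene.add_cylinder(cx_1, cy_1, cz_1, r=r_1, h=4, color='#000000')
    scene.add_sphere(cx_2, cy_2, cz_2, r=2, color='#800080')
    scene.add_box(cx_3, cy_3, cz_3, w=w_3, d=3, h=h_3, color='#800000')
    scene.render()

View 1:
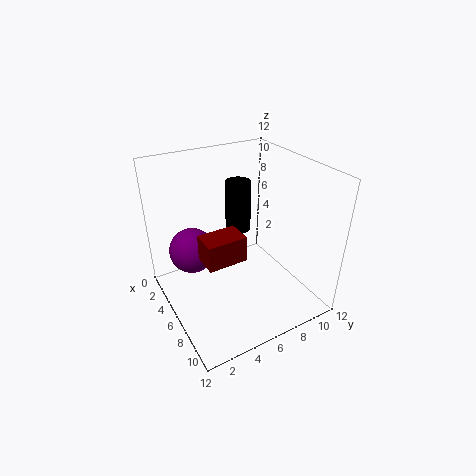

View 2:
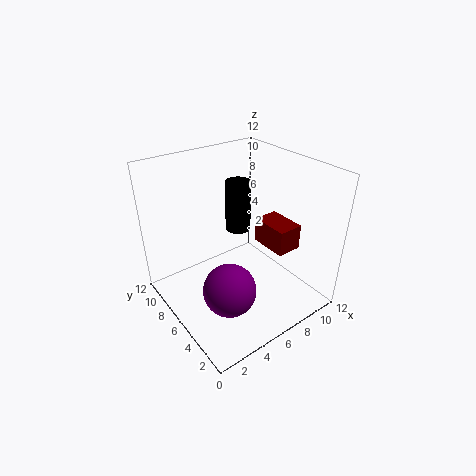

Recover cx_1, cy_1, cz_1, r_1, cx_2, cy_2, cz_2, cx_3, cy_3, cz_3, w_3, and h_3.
cx_1 = 6
cy_1 = 6
cz_1 = 7
r_1 = 1
cx_2 = 3
cy_2 = 3
cz_2 = 4
cx_3 = 7
cy_3 = 2
cz_3 = 6
w_3 = 2
h_3 = 2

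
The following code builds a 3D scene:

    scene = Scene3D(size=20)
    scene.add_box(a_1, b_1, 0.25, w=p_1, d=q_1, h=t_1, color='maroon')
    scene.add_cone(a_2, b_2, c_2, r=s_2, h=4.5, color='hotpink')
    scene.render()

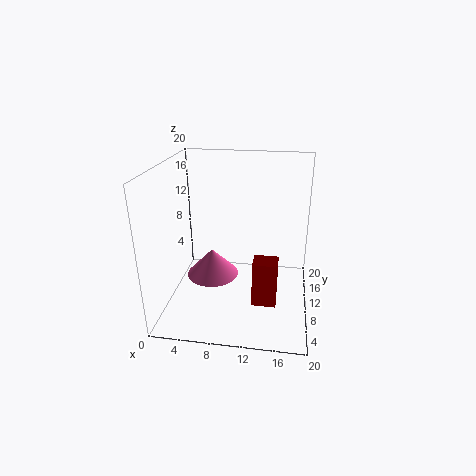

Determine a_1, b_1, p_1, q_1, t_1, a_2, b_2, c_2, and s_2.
a_1 = 12.25, b_1 = 8, p_1 = 3.5, q_1 = 3, t_1 = 6.75, a_2 = 4.75, b_2 = 15.75, c_2 = 0.25, s_2 = 4.25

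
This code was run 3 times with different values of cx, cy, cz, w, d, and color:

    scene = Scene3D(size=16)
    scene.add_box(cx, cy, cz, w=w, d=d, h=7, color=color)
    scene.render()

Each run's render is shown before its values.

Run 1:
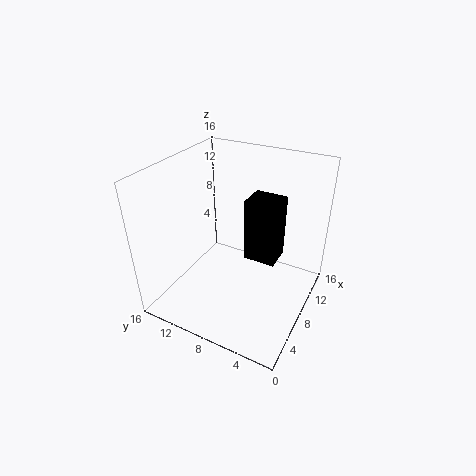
cx = 7.5, cy = 3.5, cz = 6, w = 3, d = 3.5, color = 'black'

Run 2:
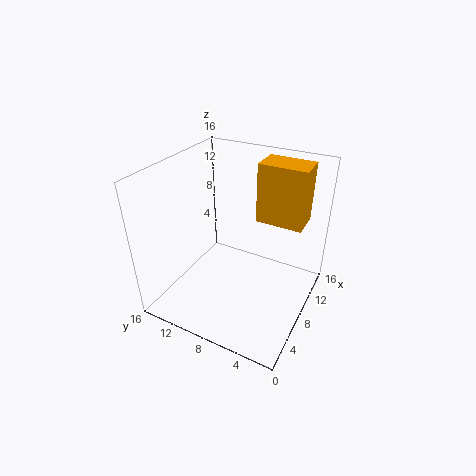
cx = 11.5, cy = 2, cz = 8.5, w = 3.5, d = 5.5, color = 'orange'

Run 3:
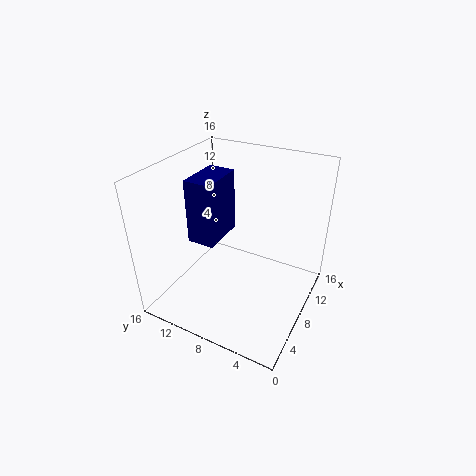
cx = 5, cy = 9.5, cz = 8, w = 5, d = 3, color = 'navy'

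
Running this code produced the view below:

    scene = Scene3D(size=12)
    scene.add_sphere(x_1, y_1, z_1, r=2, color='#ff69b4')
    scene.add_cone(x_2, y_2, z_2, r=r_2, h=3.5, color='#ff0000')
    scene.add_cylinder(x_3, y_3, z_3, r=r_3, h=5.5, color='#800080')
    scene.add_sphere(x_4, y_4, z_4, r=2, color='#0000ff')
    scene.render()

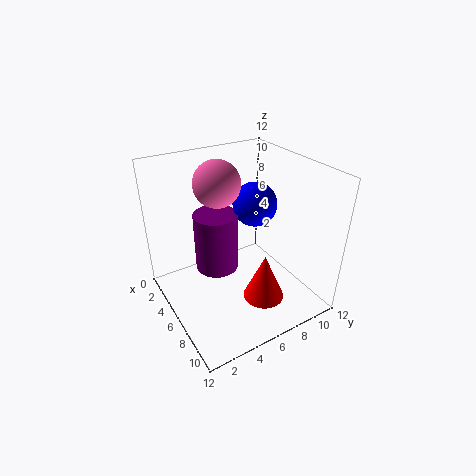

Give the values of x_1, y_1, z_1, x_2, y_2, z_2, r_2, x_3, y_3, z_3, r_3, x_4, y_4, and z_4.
x_1 = 3.5; y_1 = 5.5; z_1 = 10; x_2 = 10.5; y_2 = 5.5; z_2 = 3.5; r_2 = 1.5; x_3 = 3; y_3 = 5.5; z_3 = 1.5; r_3 = 2; x_4 = 4; y_4 = 9; z_4 = 7.5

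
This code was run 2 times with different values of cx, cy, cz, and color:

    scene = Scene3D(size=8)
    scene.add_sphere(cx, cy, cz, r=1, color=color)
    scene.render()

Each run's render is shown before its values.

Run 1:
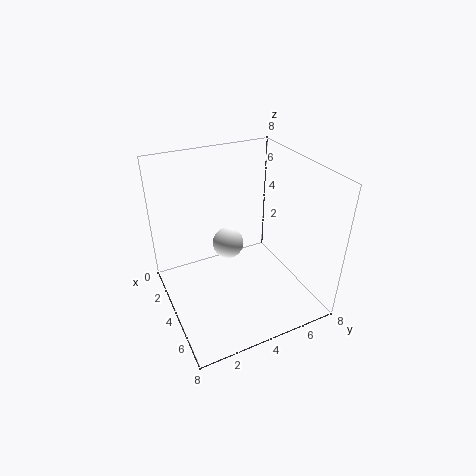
cx = 1.5; cy = 4.5; cz = 2; color = 'white'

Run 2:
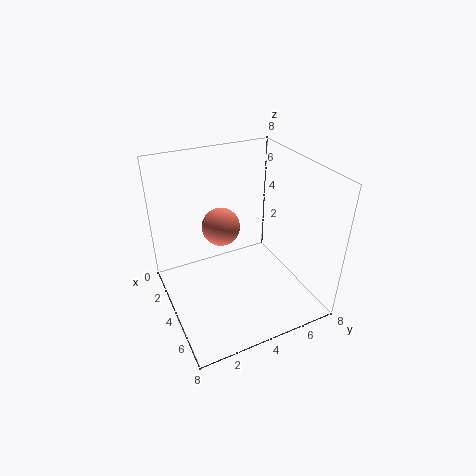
cx = 4; cy = 3; cz = 5; color = 'salmon'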